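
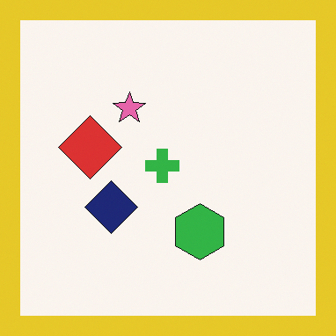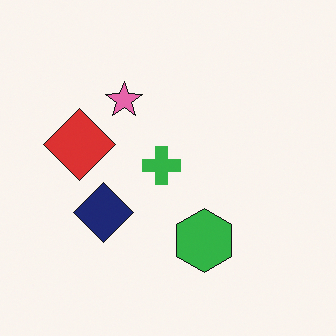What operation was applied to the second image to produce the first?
The transformation is: framed with a yellow border.

A solid yellow frame runs around the edge of the first image, with the content slightly shrunk inside it.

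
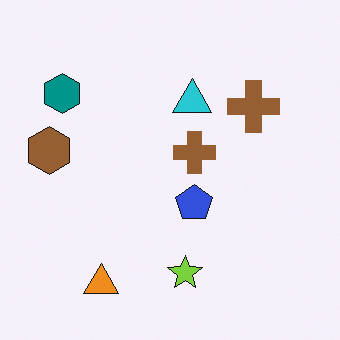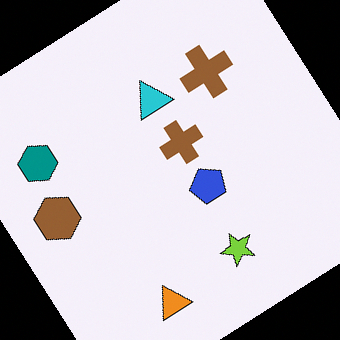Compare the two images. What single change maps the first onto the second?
The image was rotated counter-clockwise by a large amount — several tens of degrees.

Every shape is tilted by the same angle and the image corners show triangular fill wedges — a whole-image rotation by a non-right angle.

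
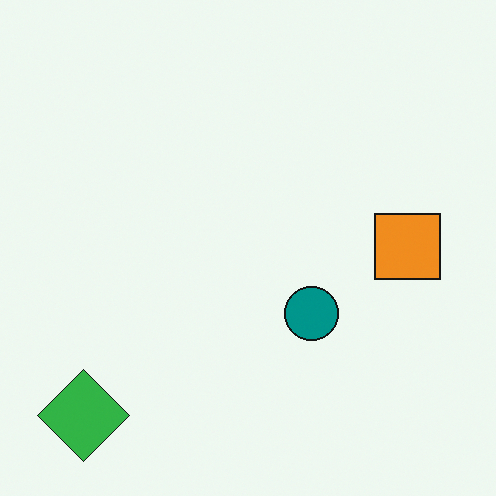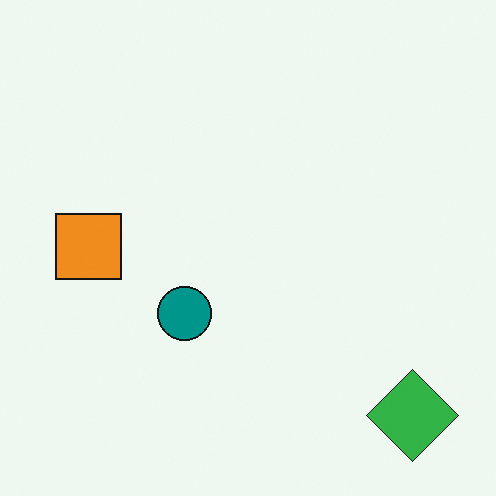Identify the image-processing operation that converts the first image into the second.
This is the original image flipped horizontally (left ↔ right).

The green diamond is in the bottom-left of the first image and the bottom-right of the second — shapes on opposite sides of the vertical midline have swapped in a mirror flip.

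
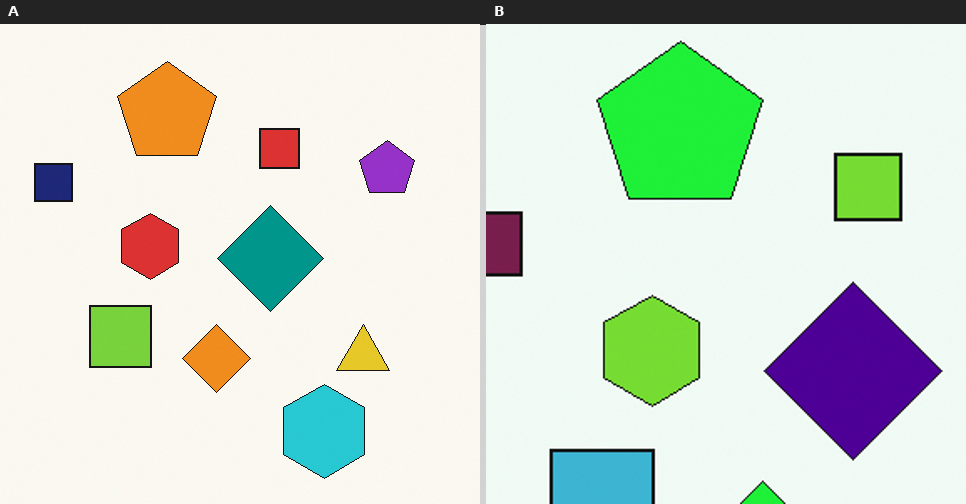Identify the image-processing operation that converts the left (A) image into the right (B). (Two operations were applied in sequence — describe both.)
The right (B) image is the left (A) hue-shifted noticeably, then cropped tightly and scaled back up.

Every shape's color has rotated by the same amount around the hue wheel — a uniform hue shift. The visible shapes are larger and the field of view is narrower; shapes near the original edges may be partly or wholly outside the frame — a crop-and-rescale.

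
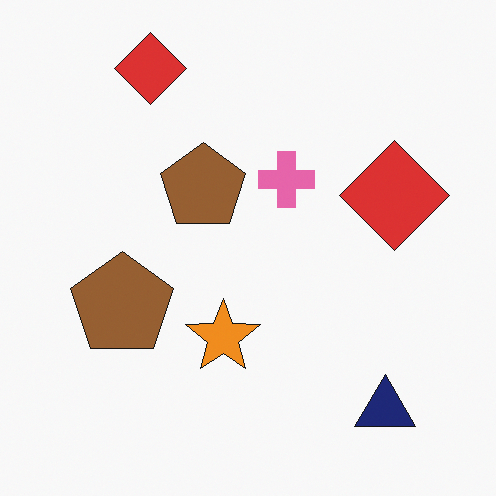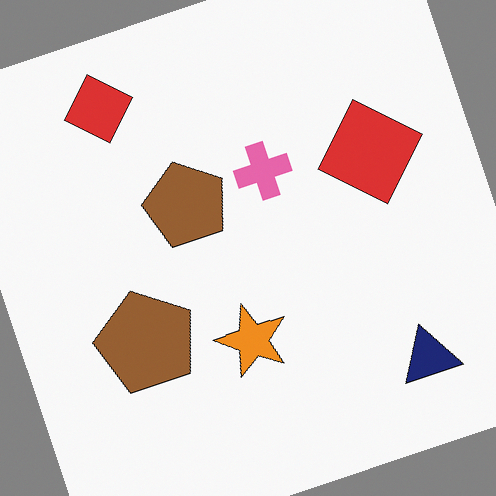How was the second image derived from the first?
The transformation is: rotated counter-clockwise by a clearly visible amount.

Every shape is tilted by the same angle and the image corners show triangular fill wedges — a whole-image rotation by a non-right angle.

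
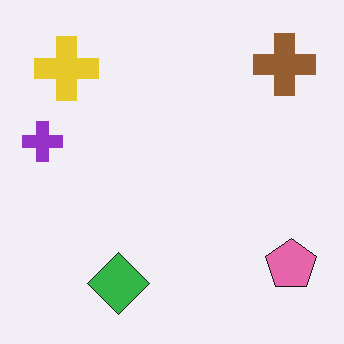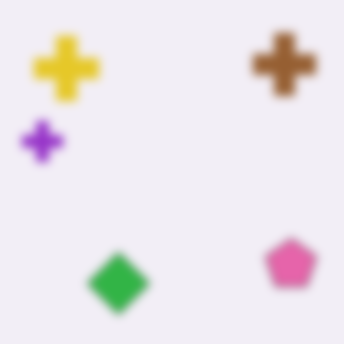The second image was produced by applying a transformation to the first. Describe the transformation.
Noticeably gaussian-blurred.

Shape edges and outlines are uniformly softened across the whole image.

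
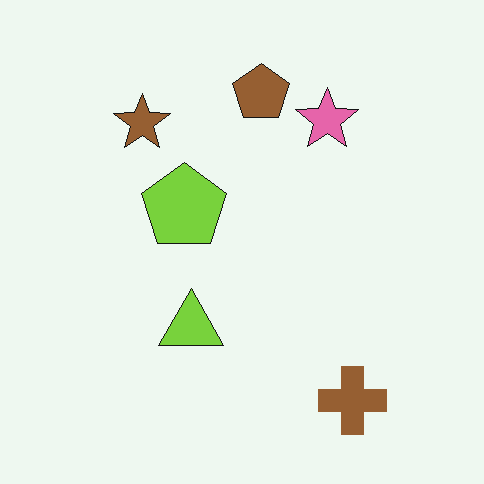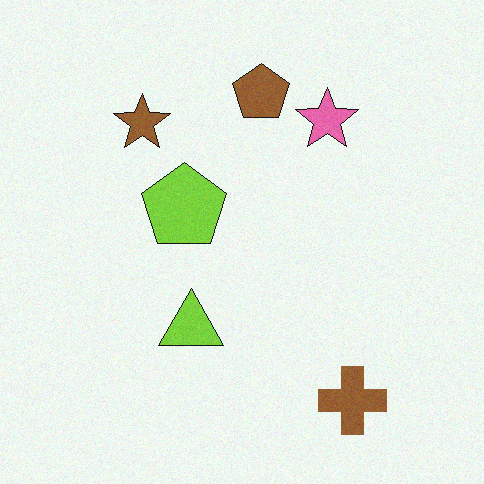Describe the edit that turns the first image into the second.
It was degraded with a light layer of grain.

Random speckle covers the whole image, including the flat background.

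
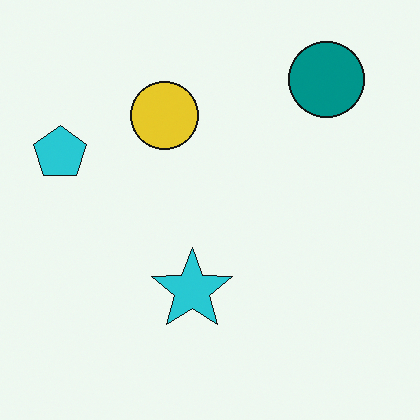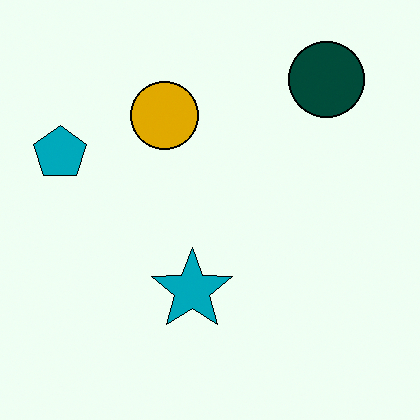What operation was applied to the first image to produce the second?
The second image is the first given much higher contrast.

Tones are pushed away from mid-grey across the whole image — a global contrast change.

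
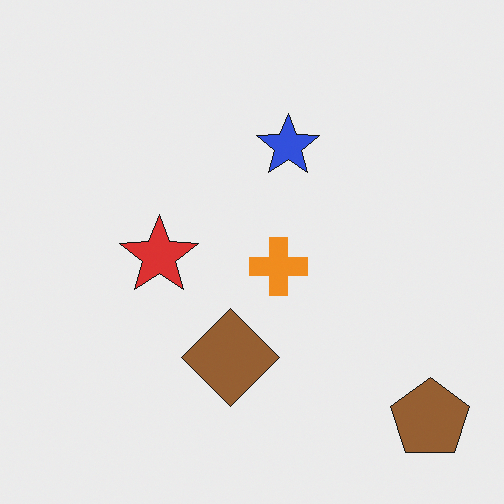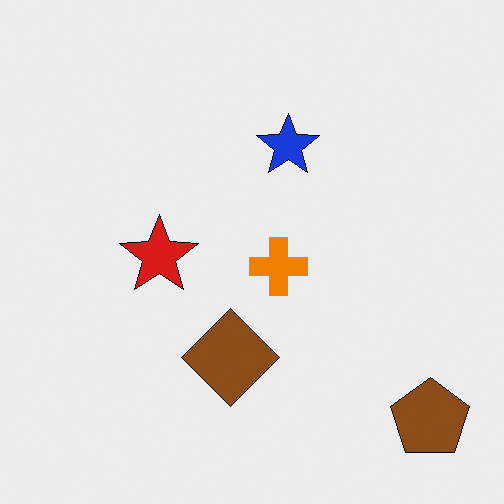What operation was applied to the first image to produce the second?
The second image is the first given slightly increased contrast.

Tones are pushed away from mid-grey across the whole image — a global contrast change.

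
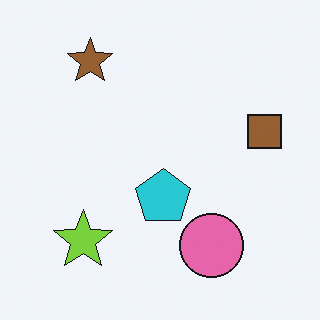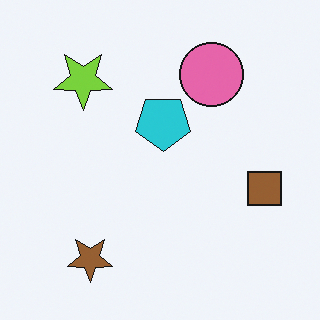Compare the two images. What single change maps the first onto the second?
It was flipped vertically (top ↔ bottom).

The brown star is in the top-left of the first image and the bottom-left of the second — shapes on opposite sides of the horizontal midline have swapped in a mirror flip.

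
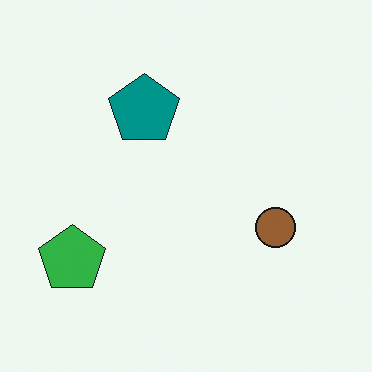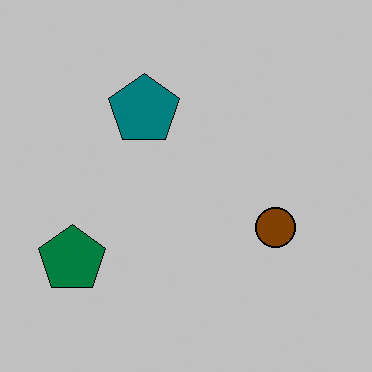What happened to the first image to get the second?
It was heavily posterized to just a handful of flat colors.

Each flat color has snapped to a coarser quantized level — most visibly, the near-white background has dropped to a flat grey.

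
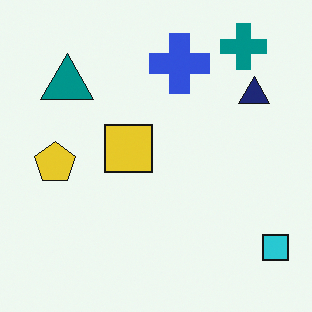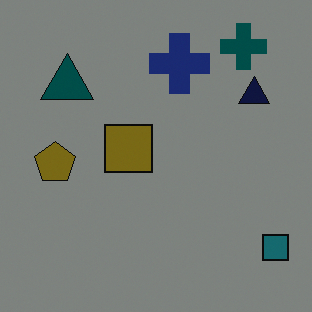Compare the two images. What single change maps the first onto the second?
This is the original image substantially darkened.

Every pixel — background and shapes alike — is uniformly darkened.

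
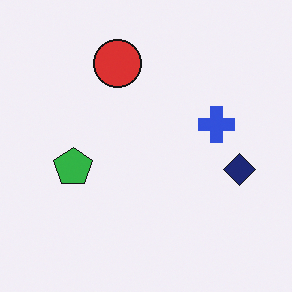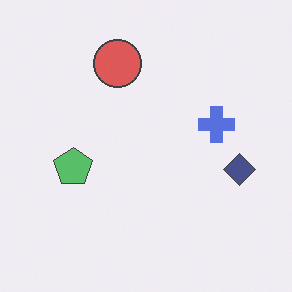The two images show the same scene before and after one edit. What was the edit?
Given slightly reduced contrast.

Tones are pushed toward mid-grey across the whole image — a global contrast change.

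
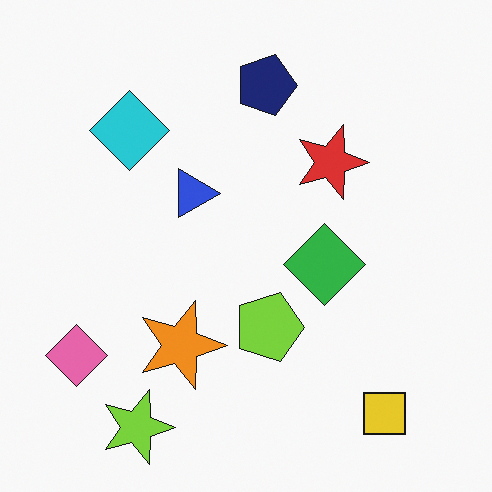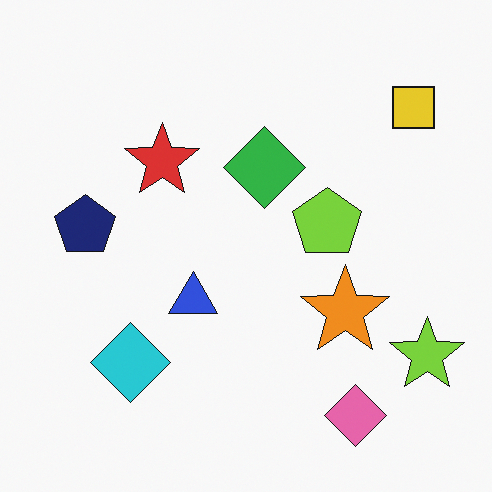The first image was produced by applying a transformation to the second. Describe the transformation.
This is the original image rotated 90° clockwise.

The yellow square sits in the top-right of the second image and the bottom-right of the first — consistent with a whole-image 90° clockwise rotation.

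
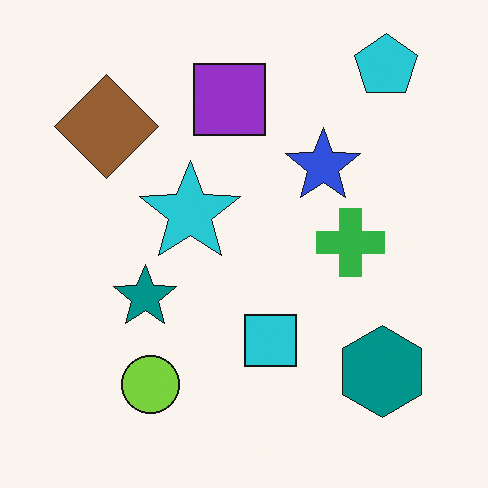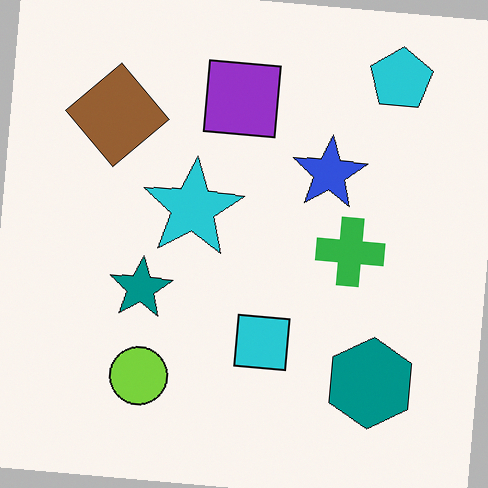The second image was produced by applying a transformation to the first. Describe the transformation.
The second image is the first rotated clockwise by a few degrees.

Every shape is tilted by the same angle and the image corners show triangular fill wedges — a whole-image rotation by a non-right angle.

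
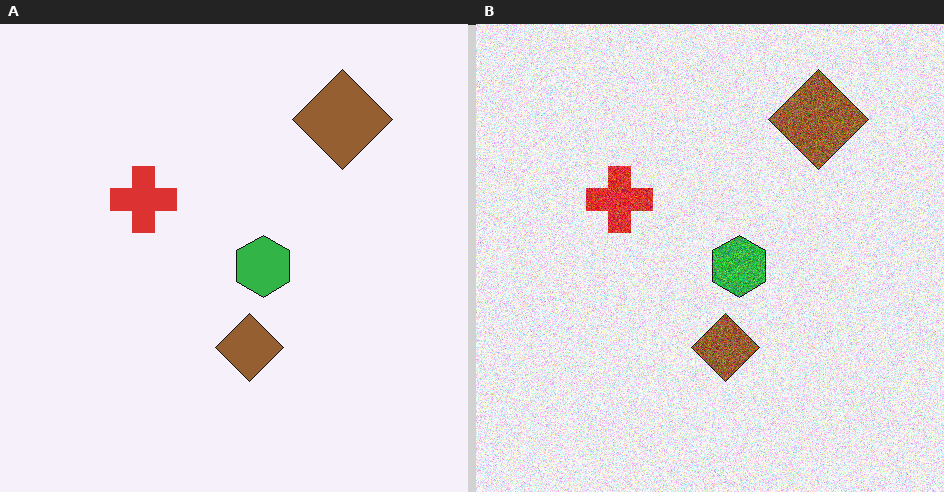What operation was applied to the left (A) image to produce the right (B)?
The transformation is: degraded with strong gaussian noise.

Random speckle covers the whole image, including the flat background.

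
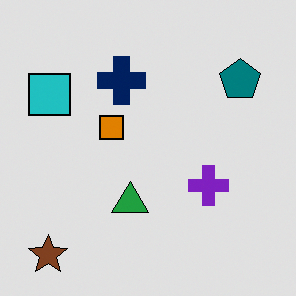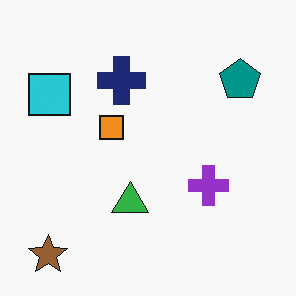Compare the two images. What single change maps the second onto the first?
The transformation is: moderately posterized.

Each flat color has snapped to a coarser quantized level — most visibly, the near-white background has dropped to a flat grey.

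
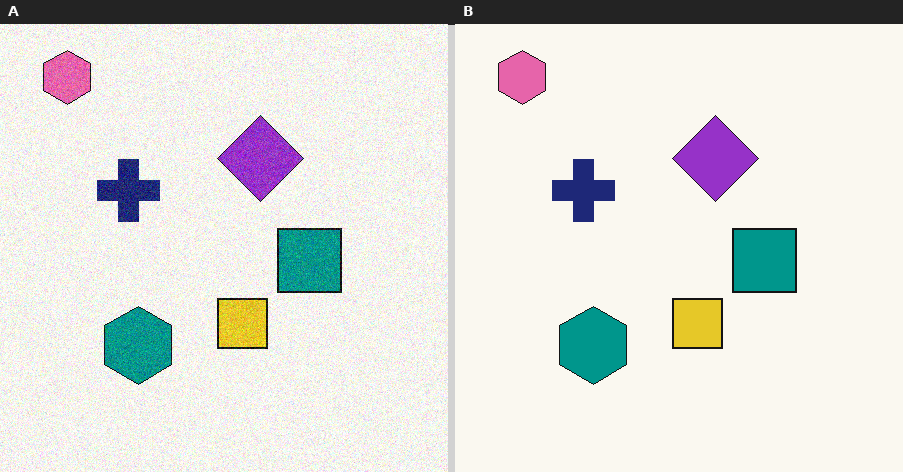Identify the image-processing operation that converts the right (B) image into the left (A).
It was degraded with moderate additive noise.

Random speckle covers the whole image, including the flat background.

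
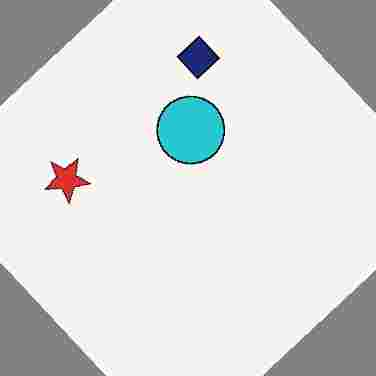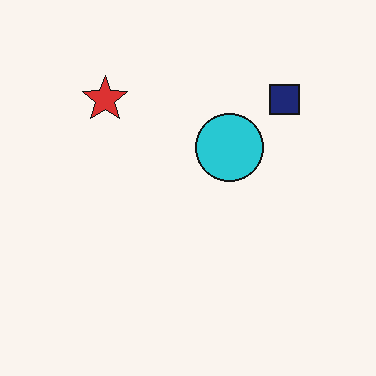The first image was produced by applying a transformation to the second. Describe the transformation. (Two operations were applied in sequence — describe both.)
This is the original image rotated counter-clockwise by a large amount — several tens of degrees, then degraded with heavy JPEG compression.

Every shape is tilted by the same angle and the image corners show triangular fill wedges — a whole-image rotation by a non-right angle. Blocky 8×8 compression artifacts appear around shape edges and the flat background shows ringing — characteristic JPEG degradation.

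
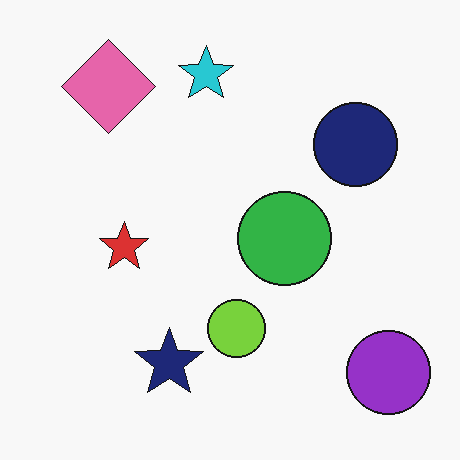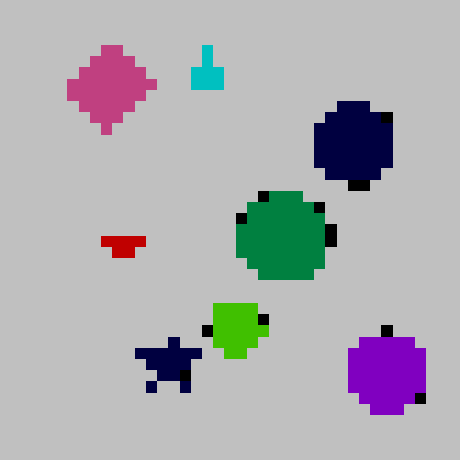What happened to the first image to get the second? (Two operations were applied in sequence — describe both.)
The second image is the first aggressively posterized, then heavily pixelated into large blocks.

Each flat color has snapped to a coarser quantized level — most visibly, the near-white background has dropped to a flat grey. Shapes are reduced to large square blocks; fine edges and outlines are lost — a downscale-then-upscale (mosaic) effect.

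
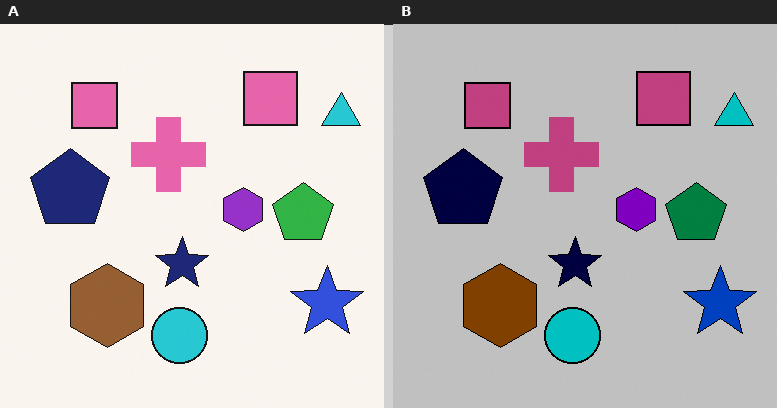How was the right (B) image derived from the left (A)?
The transformation is: aggressively posterized.

Each flat color has snapped to a coarser quantized level — most visibly, the near-white background has dropped to a flat grey.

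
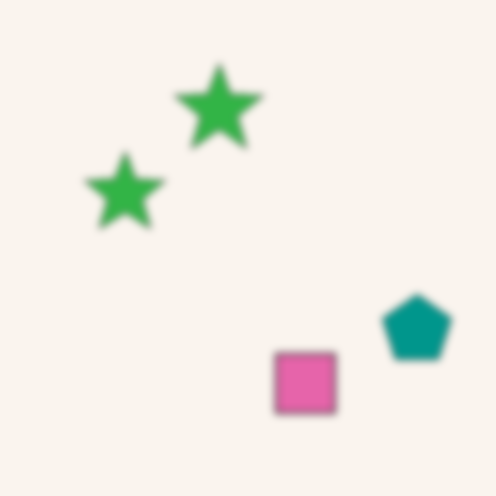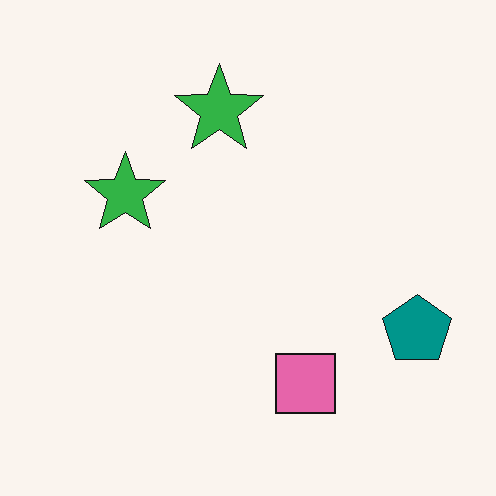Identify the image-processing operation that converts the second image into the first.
This is the original image moderately blurred.

Shape edges and outlines are uniformly softened across the whole image.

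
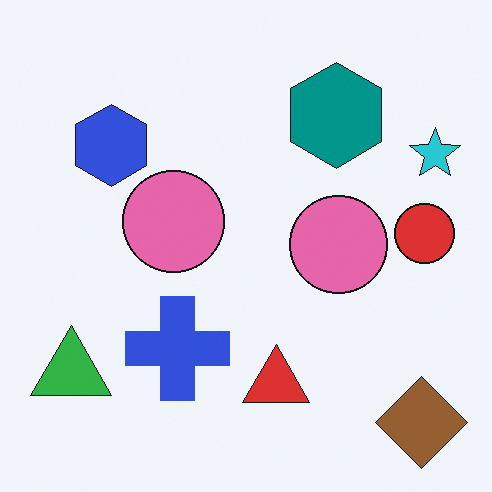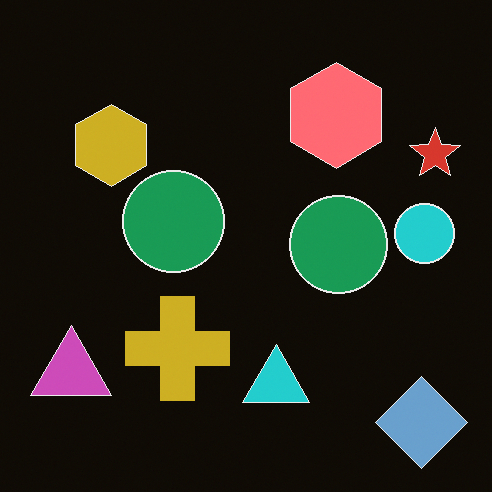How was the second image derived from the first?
It was color-inverted (negative).

The light background has become dark and every shape's color is its complement — a photographic negative.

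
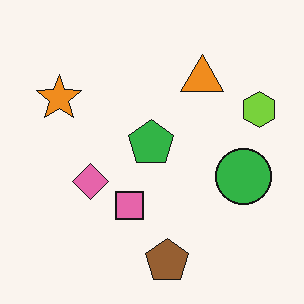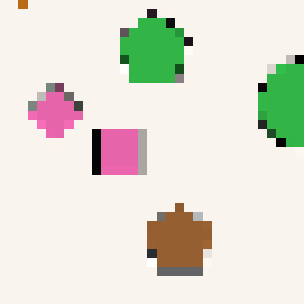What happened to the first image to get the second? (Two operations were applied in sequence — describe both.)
The second image is the first cropped slightly and scaled back up, then coarsely pixelated.

The visible shapes are larger and the field of view is narrower; shapes near the original edges may be partly or wholly outside the frame — a crop-and-rescale. Shapes are reduced to large square blocks; fine edges and outlines are lost — a downscale-then-upscale (mosaic) effect.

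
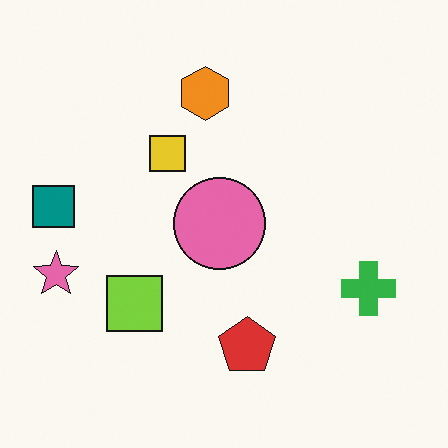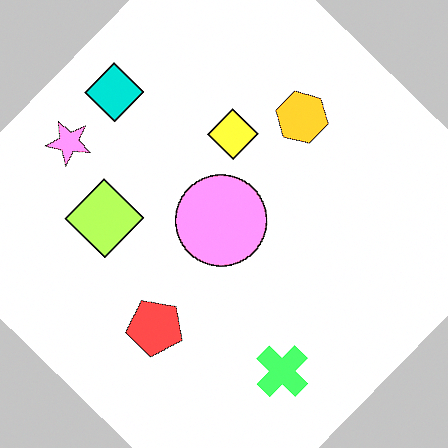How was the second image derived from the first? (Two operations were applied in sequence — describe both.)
The transformation is: rotated clockwise by a large amount — several tens of degrees, then brightened a lot.

Every shape is tilted by the same angle and the image corners show triangular fill wedges — a whole-image rotation by a non-right angle. Every pixel — background and shapes alike — is uniformly brightened.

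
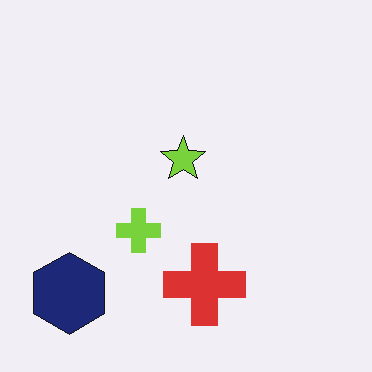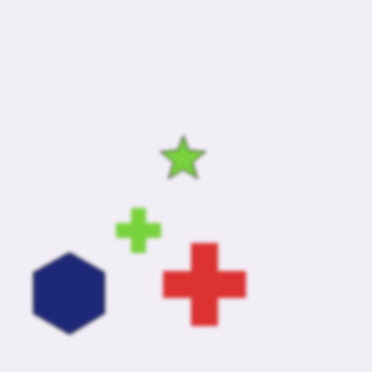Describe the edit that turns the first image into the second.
The transformation is: given a subtle gaussian blur.

Shape edges and outlines are uniformly softened across the whole image.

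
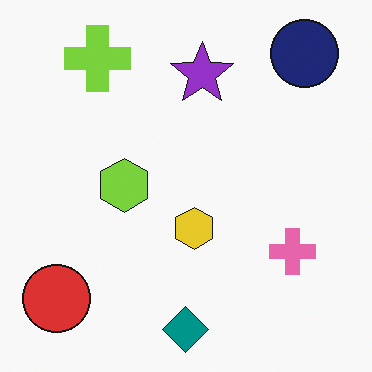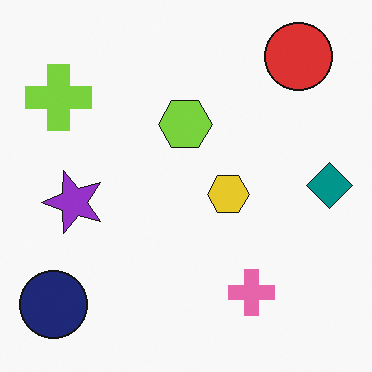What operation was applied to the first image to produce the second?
Transposed (reflected across the top-left ↔ bottom-right diagonal).

Shapes have swapped their row and column positions — what was in the top-right is now in the bottom-left — a diagonal reflection.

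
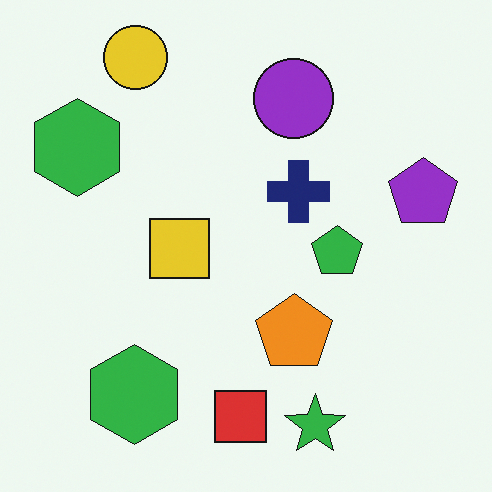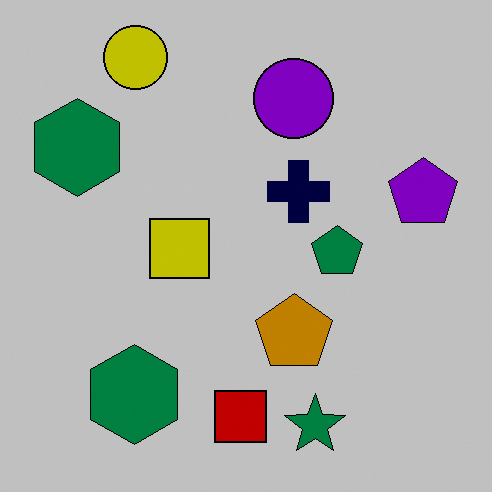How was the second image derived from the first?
This is the original image heavily posterized to just a handful of flat colors.

Each flat color has snapped to a coarser quantized level — most visibly, the near-white background has dropped to a flat grey.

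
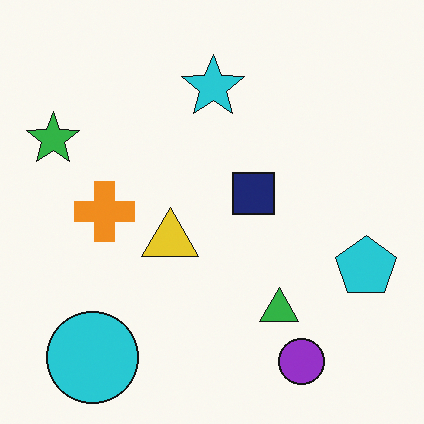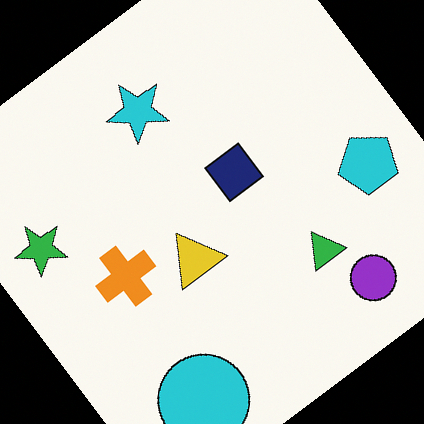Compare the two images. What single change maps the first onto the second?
Rotated counter-clockwise by a large amount — several tens of degrees.

Every shape is tilted by the same angle and the image corners show triangular fill wedges — a whole-image rotation by a non-right angle.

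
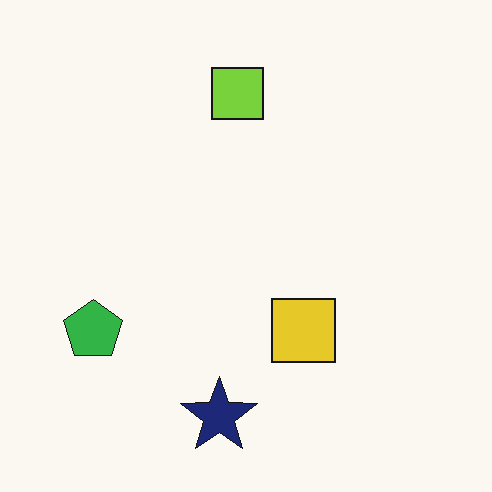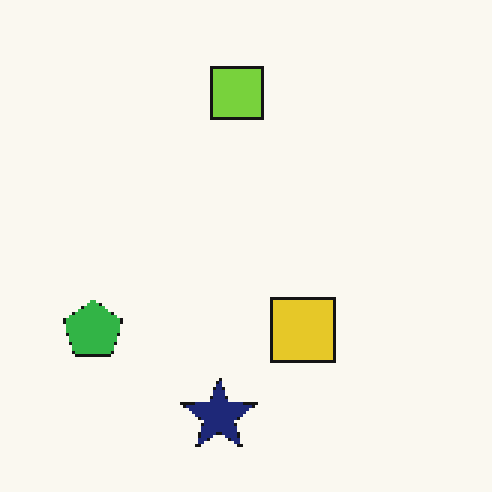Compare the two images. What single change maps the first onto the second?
The image was mildly pixelated.

Shapes are reduced to large square blocks; fine edges and outlines are lost — a downscale-then-upscale (mosaic) effect.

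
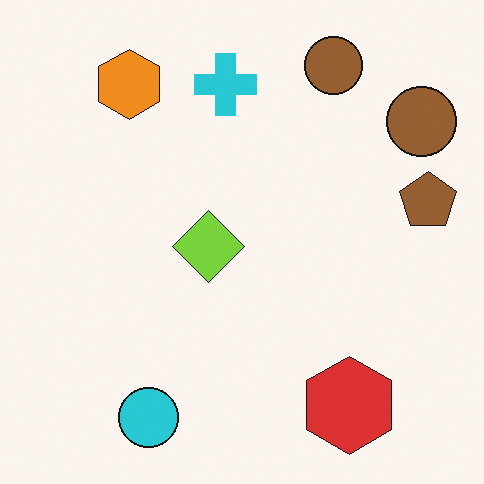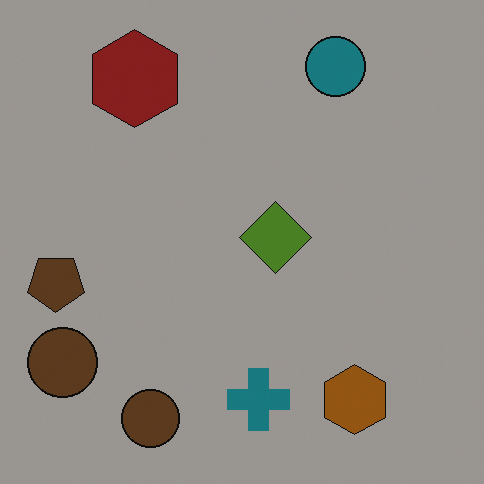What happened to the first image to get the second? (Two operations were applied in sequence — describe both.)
The second image is the first rotated 180°, then darkened a lot.

The cyan circle sits in the bottom-left of the first image and the top-right of the second — consistent with a whole-image 180° rotation. Every pixel — background and shapes alike — is uniformly darkened.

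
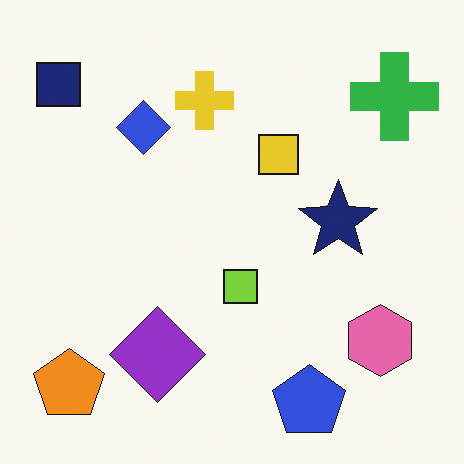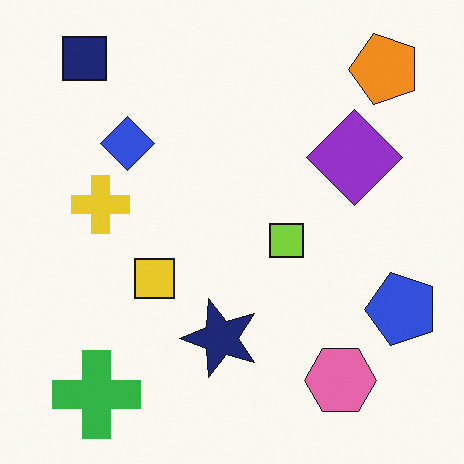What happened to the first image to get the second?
Transposed (reflected across the top-left ↔ bottom-right diagonal).

Shapes have swapped their row and column positions — what was in the top-right is now in the bottom-left — a diagonal reflection.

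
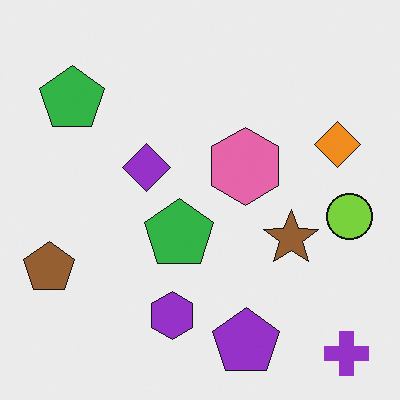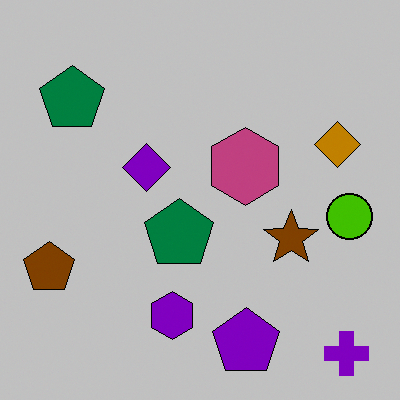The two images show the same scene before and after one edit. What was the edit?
The transformation is: heavily posterized to just a handful of flat colors.

Each flat color has snapped to a coarser quantized level — most visibly, the near-white background has dropped to a flat grey.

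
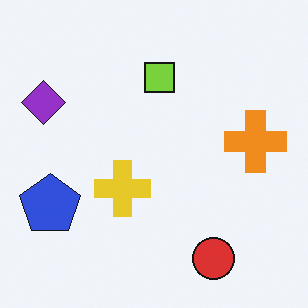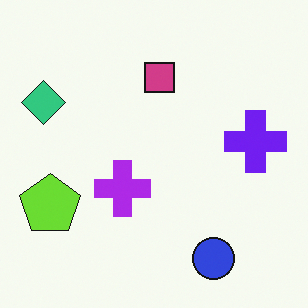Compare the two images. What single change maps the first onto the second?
The image was hue-shifted through roughly half the color wheel.

Every shape's color has rotated by the same amount around the hue wheel — a uniform hue shift.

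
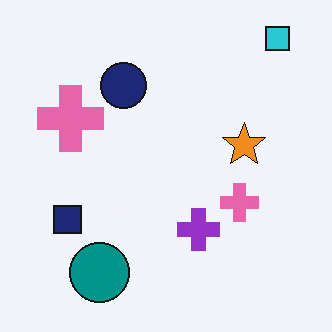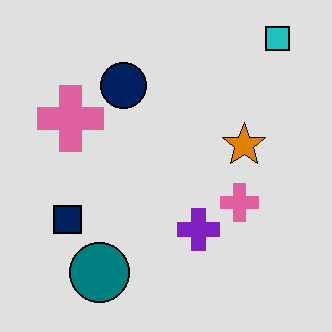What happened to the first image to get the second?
The image was moderately posterized.

Each flat color has snapped to a coarser quantized level — most visibly, the near-white background has dropped to a flat grey.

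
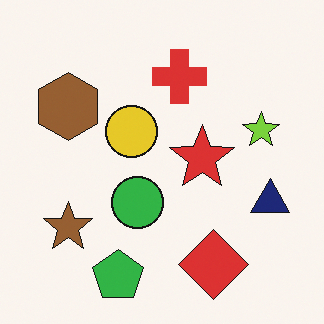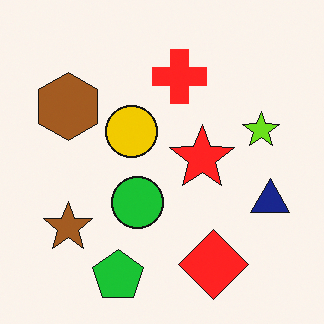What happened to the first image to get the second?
It was slightly oversaturated.

All colors are more vivid — a global saturation change.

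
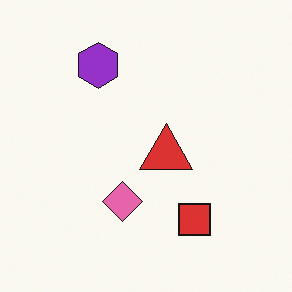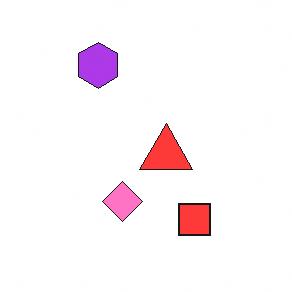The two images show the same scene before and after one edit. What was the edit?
It was slightly brightened.

Every pixel — background and shapes alike — is uniformly brightened.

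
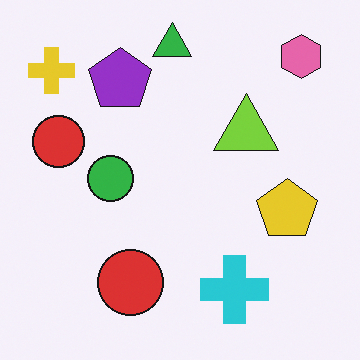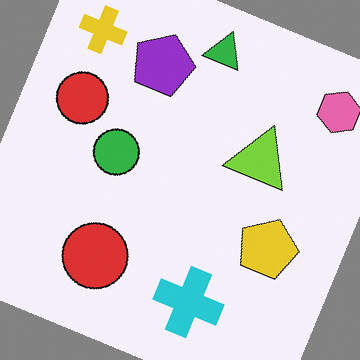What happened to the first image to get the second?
The second image is the first rotated clockwise by a clearly visible amount.

Every shape is tilted by the same angle and the image corners show triangular fill wedges — a whole-image rotation by a non-right angle.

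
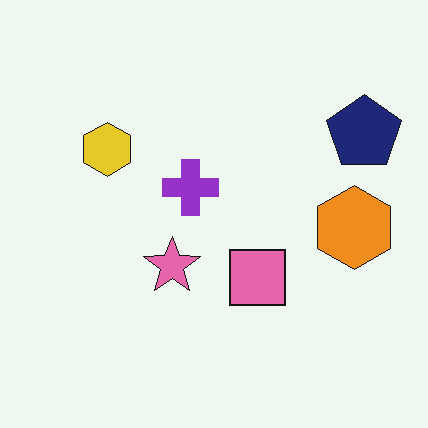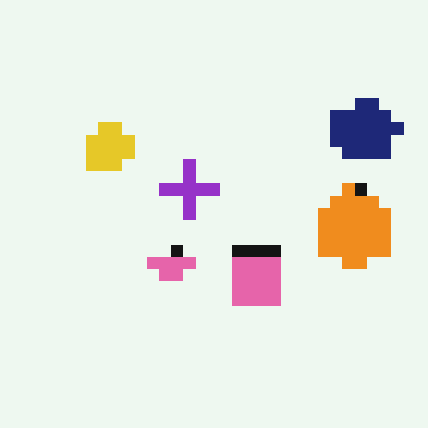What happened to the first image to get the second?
Heavily pixelated into large blocks.

Shapes are reduced to large square blocks; fine edges and outlines are lost — a downscale-then-upscale (mosaic) effect.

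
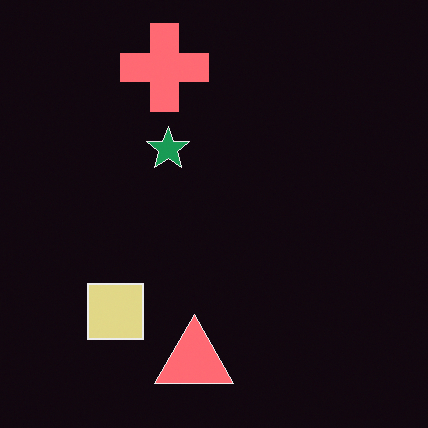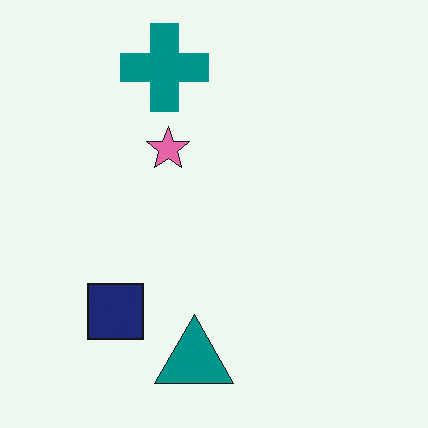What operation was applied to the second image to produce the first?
This is the original image color-inverted (negative).

The light background has become dark and every shape's color is its complement — a photographic negative.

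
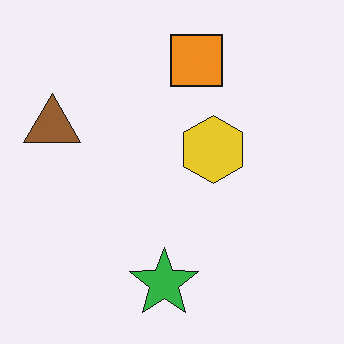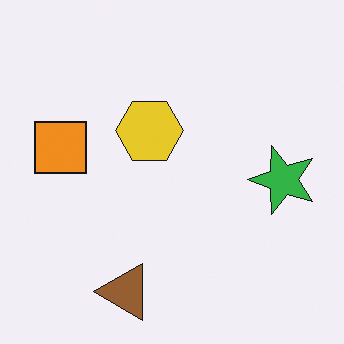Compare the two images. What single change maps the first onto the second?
The image was rotated 90° counter-clockwise.

The brown triangle sits in the left of the first image and the bottom of the second — consistent with a whole-image 90° counter-clockwise rotation.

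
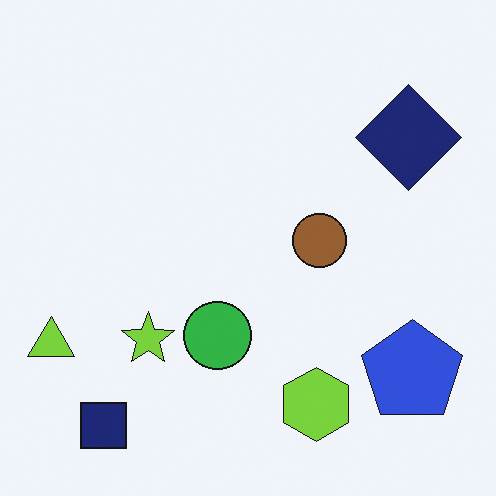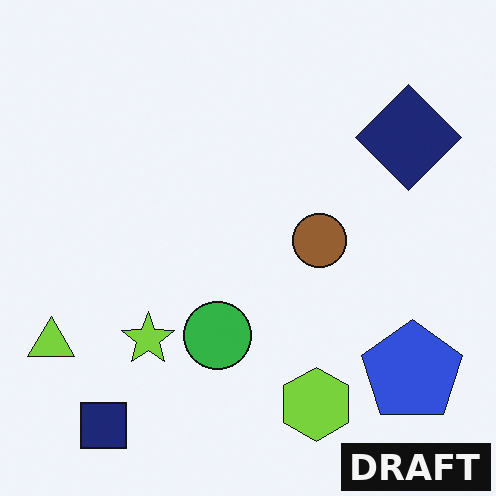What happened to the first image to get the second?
Watermarked with the text "DRAFT" in the lower-right corner.

A dark label reading "DRAFT" appears in the lower-right corner.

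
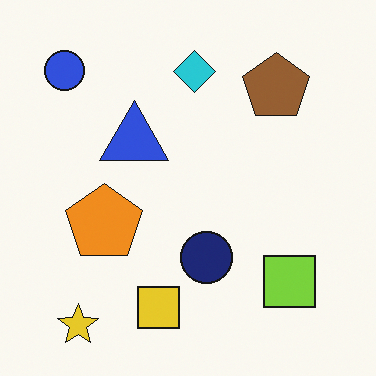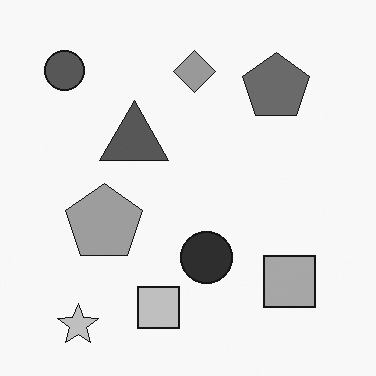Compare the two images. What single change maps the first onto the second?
The transformation is: converted to grayscale.

All color is removed — every shape is now a shade of grey.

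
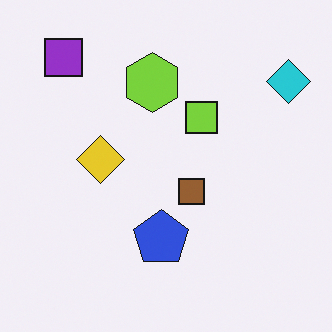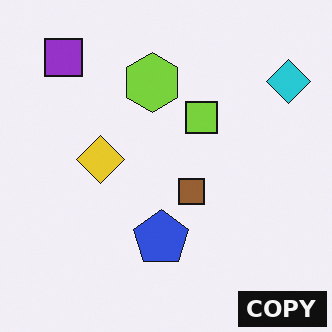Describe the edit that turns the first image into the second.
The second image is the first watermarked with the text "COPY" in the lower-right corner.

A dark label reading "COPY" appears in the lower-right corner.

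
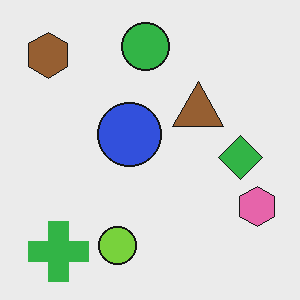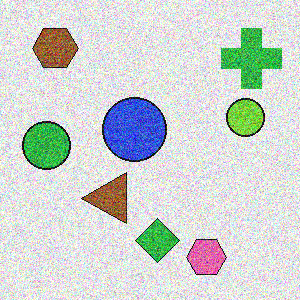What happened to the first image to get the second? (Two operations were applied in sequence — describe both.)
Degraded with a thick layer of grain, then transposed (reflected across the top-left ↔ bottom-right diagonal).

Random speckle covers the whole image, including the flat background. Shapes have swapped their row and column positions — what was in the top-right is now in the bottom-left — a diagonal reflection.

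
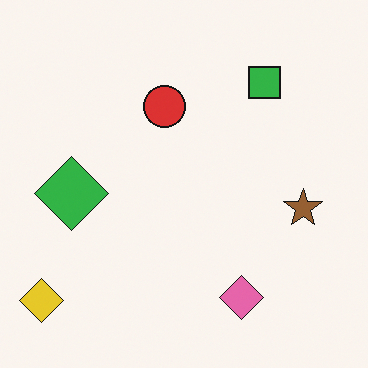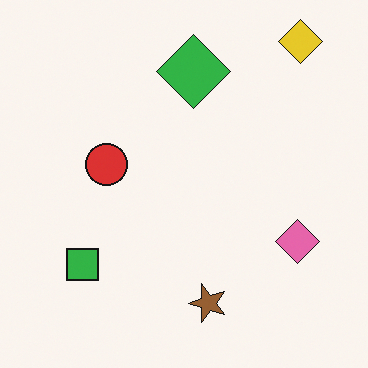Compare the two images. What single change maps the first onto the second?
The transformation is: transposed (reflected across the top-left ↔ bottom-right diagonal).

Shapes have swapped their row and column positions — what was in the top-right is now in the bottom-left — a diagonal reflection.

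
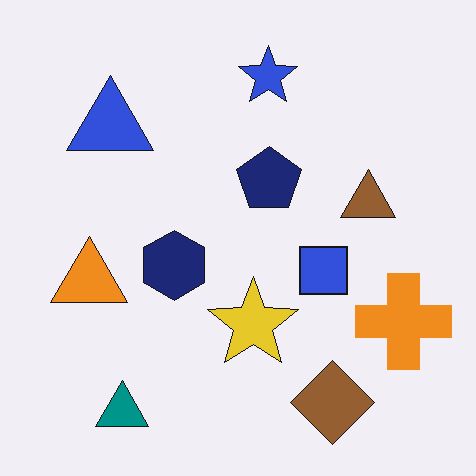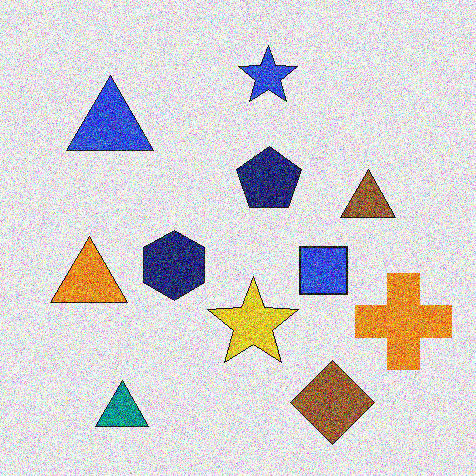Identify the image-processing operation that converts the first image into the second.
The image was degraded with strong gaussian noise.

Random speckle covers the whole image, including the flat background.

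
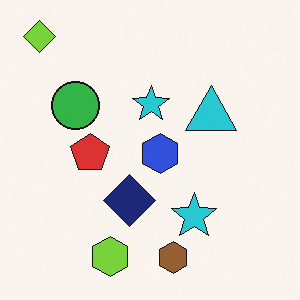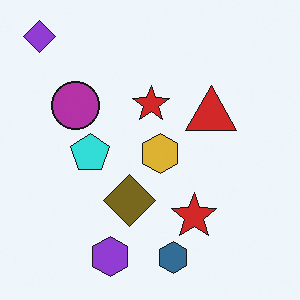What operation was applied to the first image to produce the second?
The transformation is: hue-shifted through roughly half the color wheel.

Every shape's color has rotated by the same amount around the hue wheel — a uniform hue shift.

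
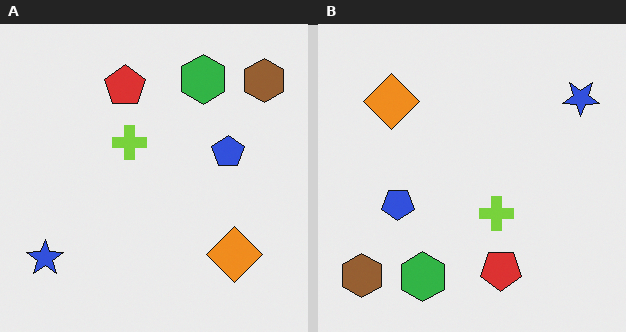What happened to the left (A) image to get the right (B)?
It was rotated 180°.

The brown hexagon sits in the top-right of the left (A) image and the bottom-left of the right (B) — consistent with a whole-image 180° rotation.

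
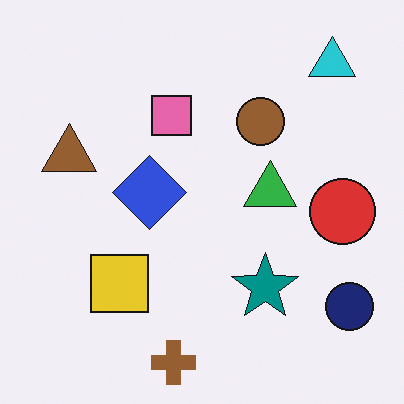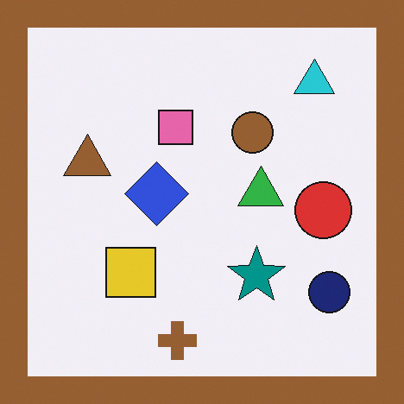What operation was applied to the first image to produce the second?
This is the original image framed with a brown border.

A solid brown frame runs around the edge of the second image, with the content slightly shrunk inside it.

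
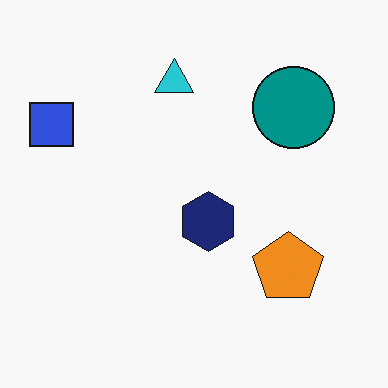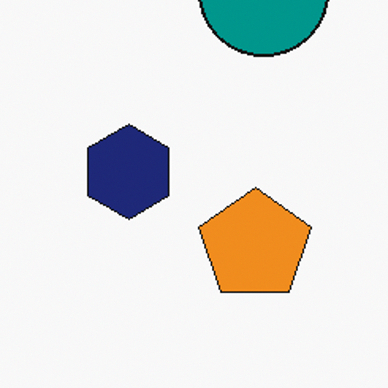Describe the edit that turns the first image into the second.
The second image is the first cropped to a modestly smaller region and rescaled.

The visible shapes are larger and the field of view is narrower; shapes near the original edges may be partly or wholly outside the frame — a crop-and-rescale.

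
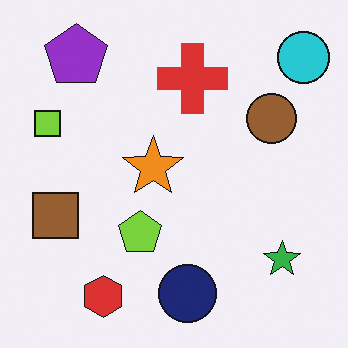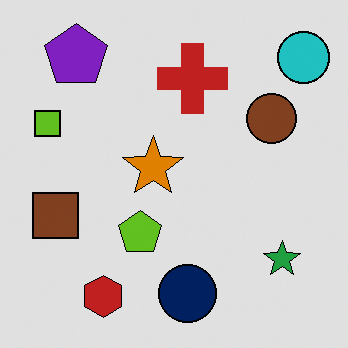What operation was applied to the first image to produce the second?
Moderately posterized.

Each flat color has snapped to a coarser quantized level — most visibly, the near-white background has dropped to a flat grey.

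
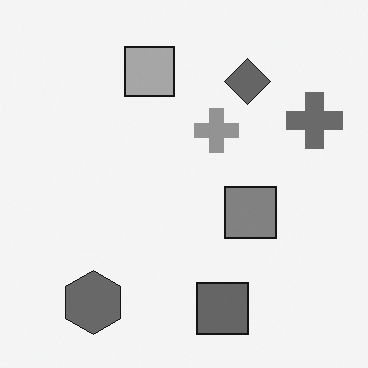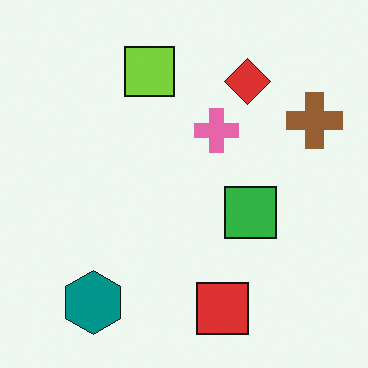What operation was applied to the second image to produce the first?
Converted to grayscale.

All color is removed — every shape is now a shade of grey.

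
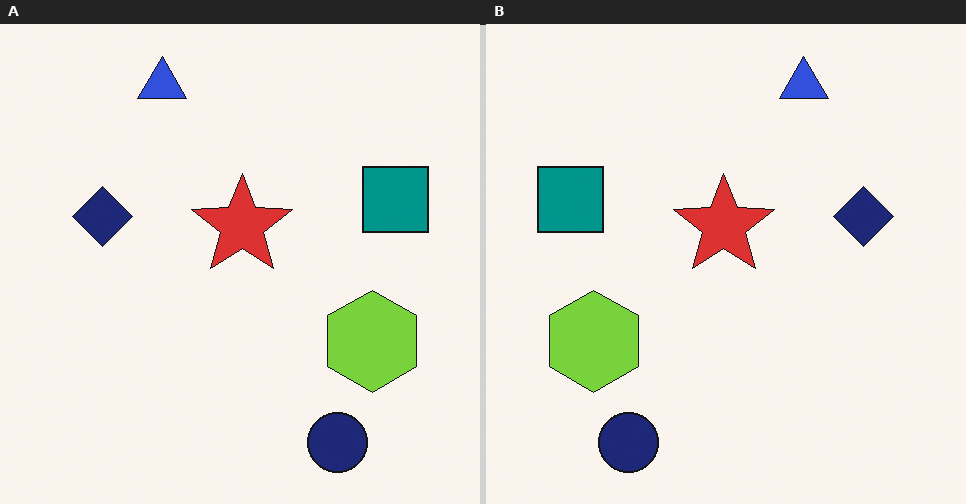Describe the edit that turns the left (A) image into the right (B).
This is the original image flipped horizontally (left ↔ right).

The teal square is in the right of the left (A) image and the left of the right (B) — shapes on opposite sides of the vertical midline have swapped in a mirror flip.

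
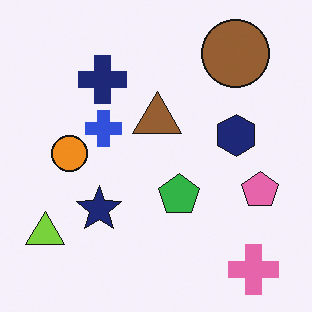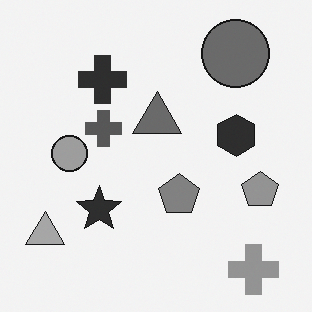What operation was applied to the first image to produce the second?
The transformation is: converted to grayscale.

All color is removed — every shape is now a shade of grey.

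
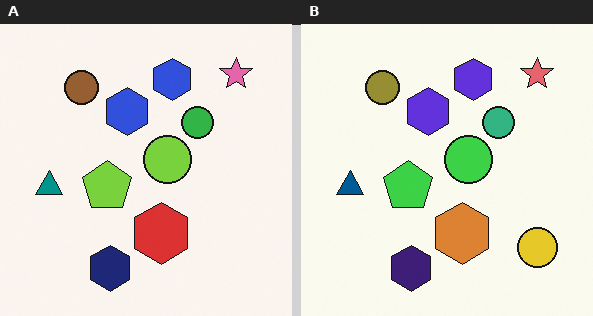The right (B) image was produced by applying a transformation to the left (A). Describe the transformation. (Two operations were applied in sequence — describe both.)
The transformation is: hue-shifted by a small amount, then overlaid with an additional yellow circle.

Every shape's color has rotated by the same amount around the hue wheel — a uniform hue shift. A yellow circle appears in the right (B) image that is absent from the left (A).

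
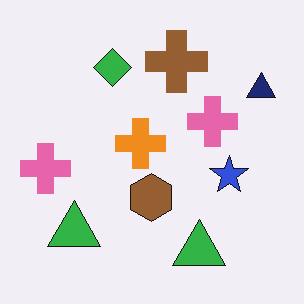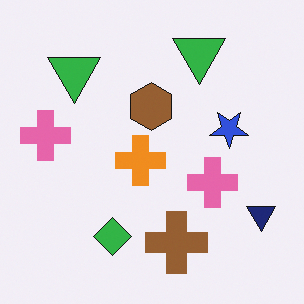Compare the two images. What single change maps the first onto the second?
The second image is the first flipped vertically (top ↔ bottom).

The brown cross is in the top of the first image and the bottom of the second — shapes on opposite sides of the horizontal midline have swapped in a mirror flip.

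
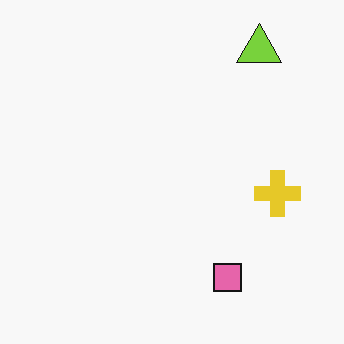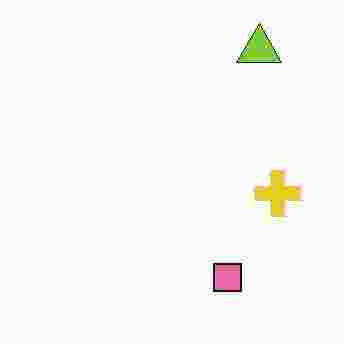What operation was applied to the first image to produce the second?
The image was heavily JPEG-compressed with obvious blocking artifacts.

Blocky 8×8 compression artifacts appear around shape edges and the flat background shows ringing — characteristic JPEG degradation.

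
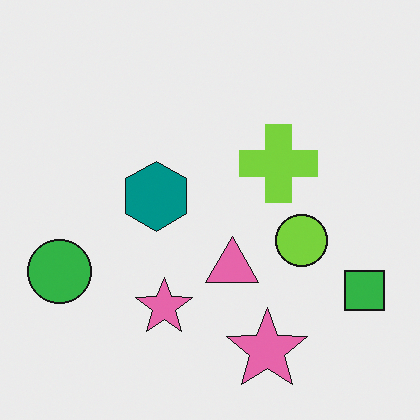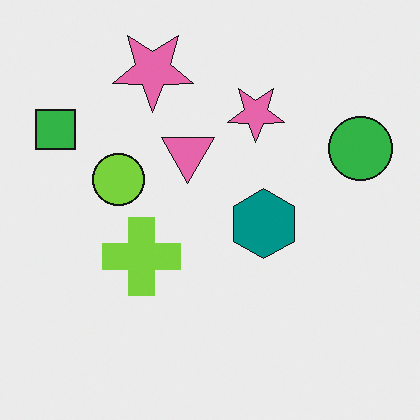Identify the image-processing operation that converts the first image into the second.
The second image is the first rotated 180°.

The green square sits in the bottom-right of the first image and the top-left of the second — consistent with a whole-image 180° rotation.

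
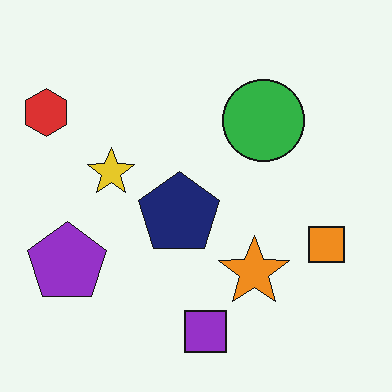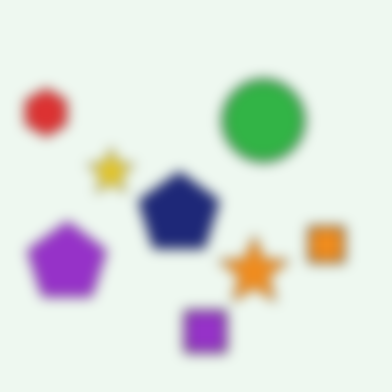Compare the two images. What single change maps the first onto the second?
This is the original image strongly gaussian-blurred.

Shape edges and outlines are uniformly softened across the whole image.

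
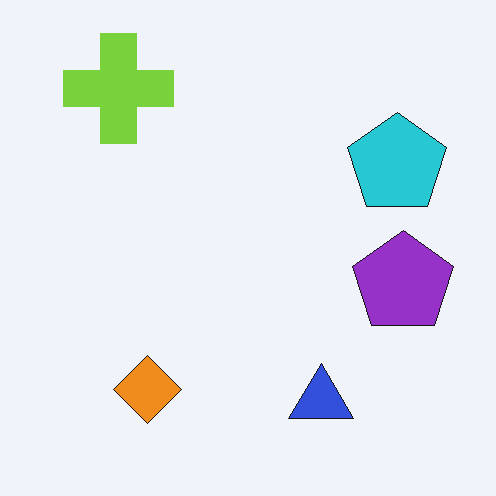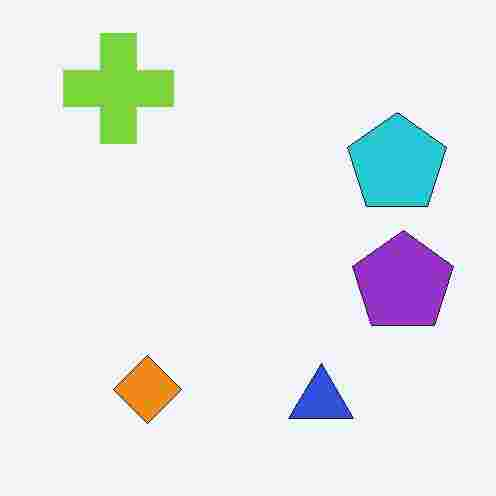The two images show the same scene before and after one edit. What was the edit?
The second image is the first heavily JPEG-compressed with obvious blocking artifacts.

Blocky 8×8 compression artifacts appear around shape edges and the flat background shows ringing — characteristic JPEG degradation.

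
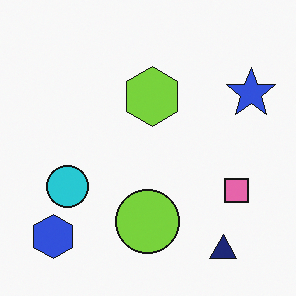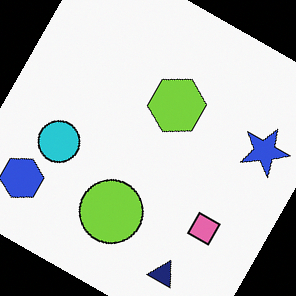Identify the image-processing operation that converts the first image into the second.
The second image is the first rotated clockwise by a moderate amount.

Every shape is tilted by the same angle and the image corners show triangular fill wedges — a whole-image rotation by a non-right angle.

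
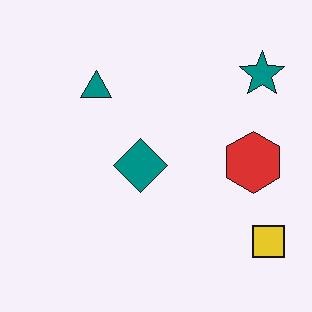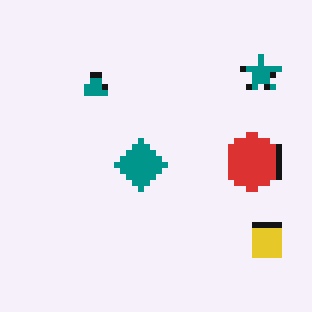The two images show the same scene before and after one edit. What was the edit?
The second image is the first pixelated into visible square blocks.

Shapes are reduced to large square blocks; fine edges and outlines are lost — a downscale-then-upscale (mosaic) effect.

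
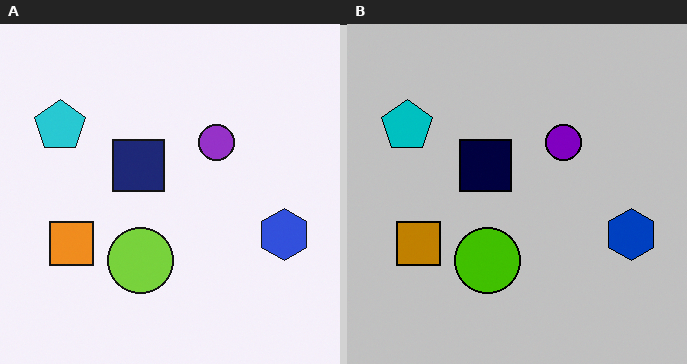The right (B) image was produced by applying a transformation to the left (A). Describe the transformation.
Aggressively posterized.

Each flat color has snapped to a coarser quantized level — most visibly, the near-white background has dropped to a flat grey.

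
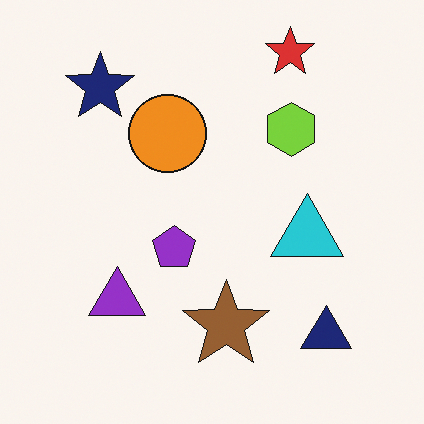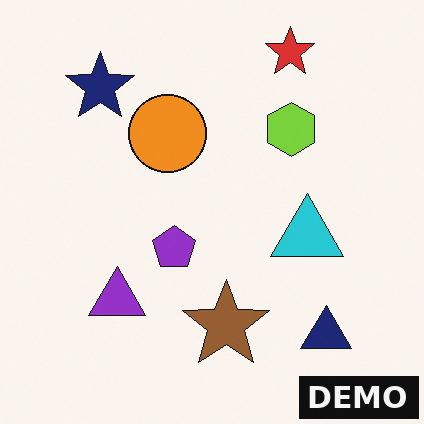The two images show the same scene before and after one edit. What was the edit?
The transformation is: watermarked with the text "DEMO" in the lower-right corner.

A dark label reading "DEMO" appears in the lower-right corner.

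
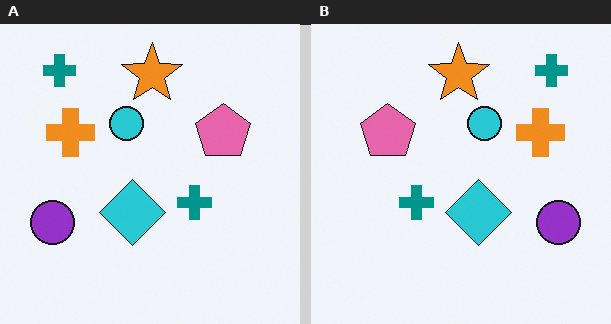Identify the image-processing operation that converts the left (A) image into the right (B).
Flipped horizontally (left ↔ right).

The purple circle is in the left of the left (A) image and the right of the right (B) — shapes on opposite sides of the vertical midline have swapped in a mirror flip.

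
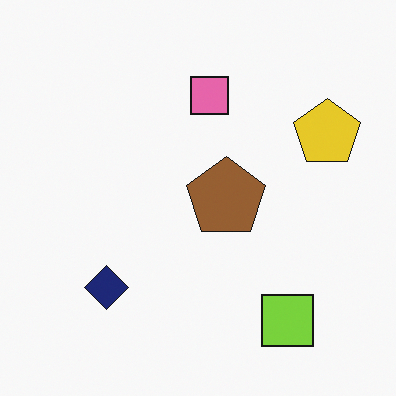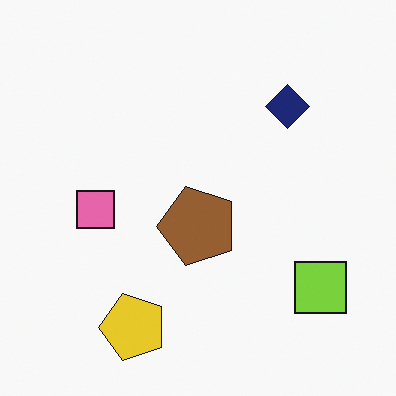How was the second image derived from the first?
It was transposed (reflected across the top-left ↔ bottom-right diagonal).

Shapes have swapped their row and column positions — what was in the top-right is now in the bottom-left — a diagonal reflection.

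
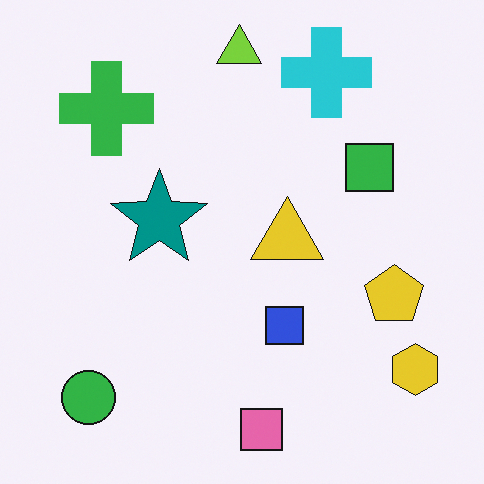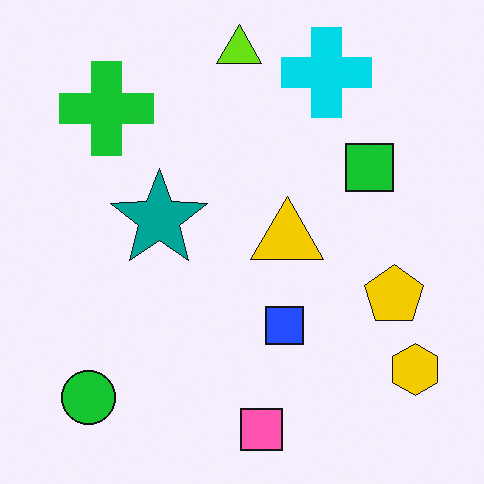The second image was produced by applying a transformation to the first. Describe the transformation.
It was slightly oversaturated.

All colors are more vivid — a global saturation change.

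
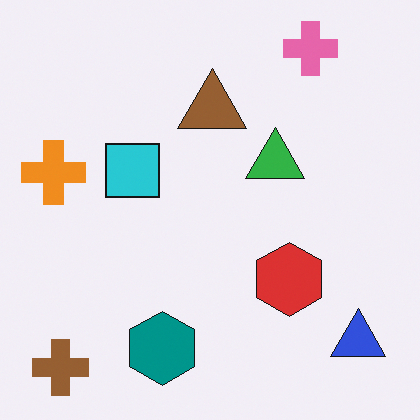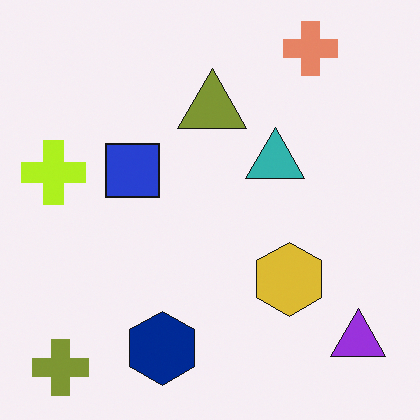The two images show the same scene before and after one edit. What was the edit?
The transformation is: hue-shifted by a small amount.

Every shape's color has rotated by the same amount around the hue wheel — a uniform hue shift.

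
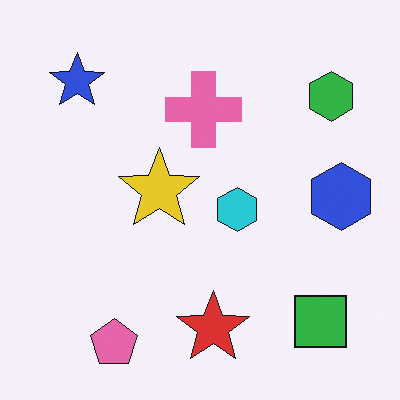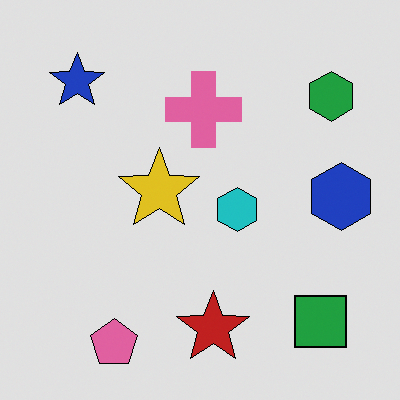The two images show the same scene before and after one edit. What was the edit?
The transformation is: posterized to a reduced palette.

Each flat color has snapped to a coarser quantized level — most visibly, the near-white background has dropped to a flat grey.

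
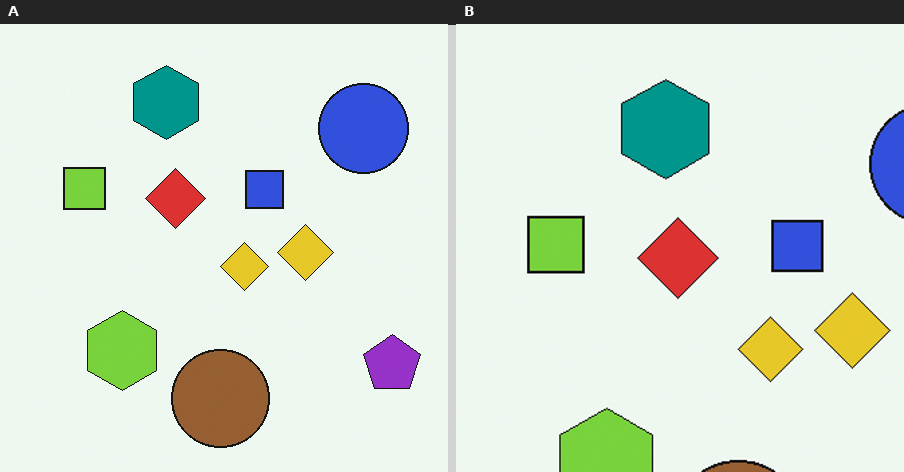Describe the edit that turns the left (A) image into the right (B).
It was cropped slightly and scaled back up.

The visible shapes are larger and the field of view is narrower; shapes near the original edges may be partly or wholly outside the frame — a crop-and-rescale.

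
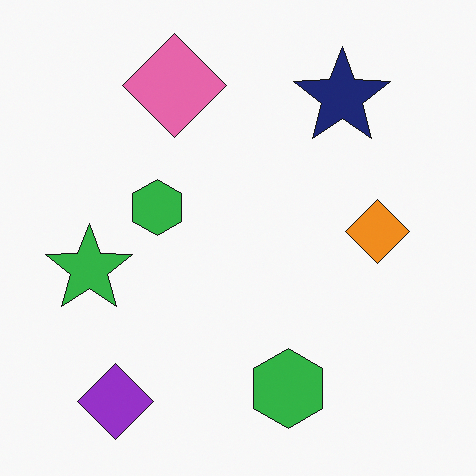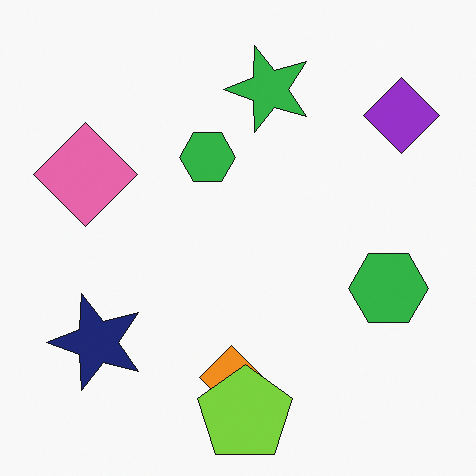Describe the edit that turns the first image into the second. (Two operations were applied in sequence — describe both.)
Transposed (reflected across the top-left ↔ bottom-right diagonal), then overlaid with an additional lime pentagon.

Shapes have swapped their row and column positions — what was in the top-right is now in the bottom-left — a diagonal reflection. A lime pentagon appears in the second image that is absent from the first.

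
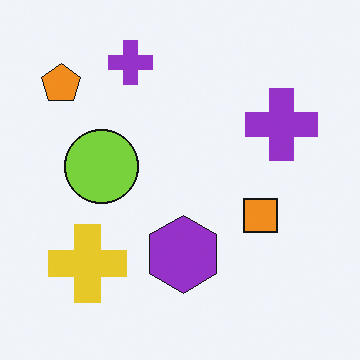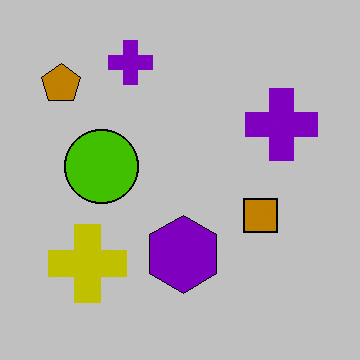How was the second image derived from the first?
The second image is the first aggressively posterized.

Each flat color has snapped to a coarser quantized level — most visibly, the near-white background has dropped to a flat grey.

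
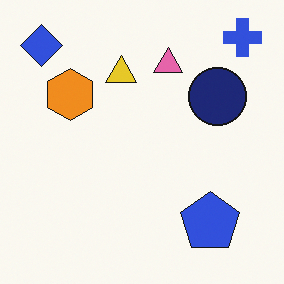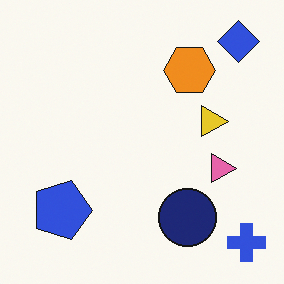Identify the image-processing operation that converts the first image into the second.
This is the original image rotated 90° clockwise.

The blue cross sits in the top-right of the first image and the bottom-right of the second — consistent with a whole-image 90° clockwise rotation.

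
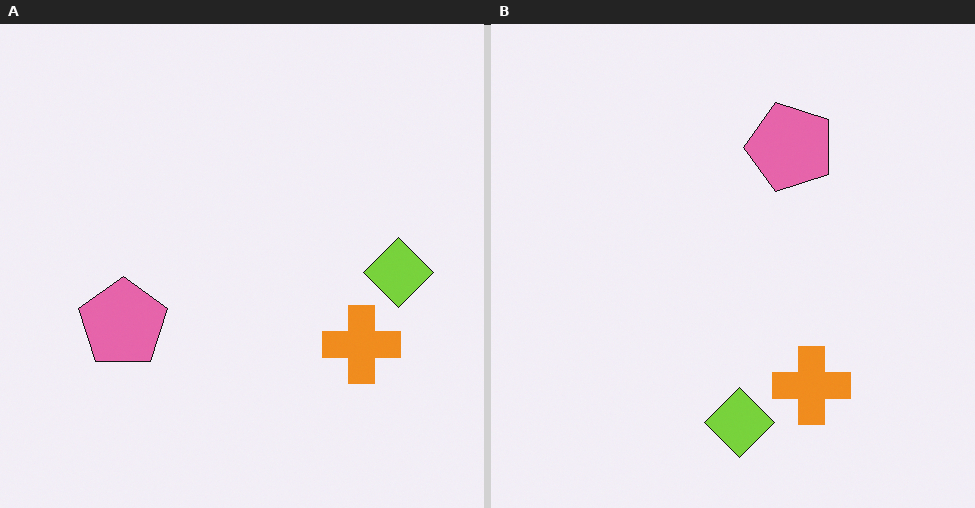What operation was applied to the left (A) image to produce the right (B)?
The right (B) image is the left (A) transposed (reflected across the top-left ↔ bottom-right diagonal).

Shapes have swapped their row and column positions — what was in the top-right is now in the bottom-left — a diagonal reflection.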